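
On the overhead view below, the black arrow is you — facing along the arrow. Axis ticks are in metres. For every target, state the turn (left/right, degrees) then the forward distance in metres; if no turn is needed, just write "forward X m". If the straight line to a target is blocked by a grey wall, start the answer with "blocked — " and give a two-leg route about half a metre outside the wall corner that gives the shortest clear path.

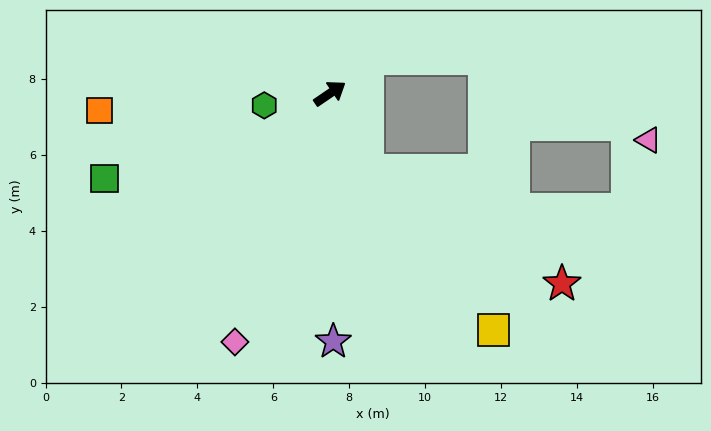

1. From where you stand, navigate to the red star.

blocked — turn right 98°, forward 2.2 m, then turn left 33°, forward 5.9 m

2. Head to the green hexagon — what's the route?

turn left 156°, forward 1.8 m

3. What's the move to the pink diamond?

turn right 145°, forward 7.0 m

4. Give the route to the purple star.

turn right 123°, forward 6.5 m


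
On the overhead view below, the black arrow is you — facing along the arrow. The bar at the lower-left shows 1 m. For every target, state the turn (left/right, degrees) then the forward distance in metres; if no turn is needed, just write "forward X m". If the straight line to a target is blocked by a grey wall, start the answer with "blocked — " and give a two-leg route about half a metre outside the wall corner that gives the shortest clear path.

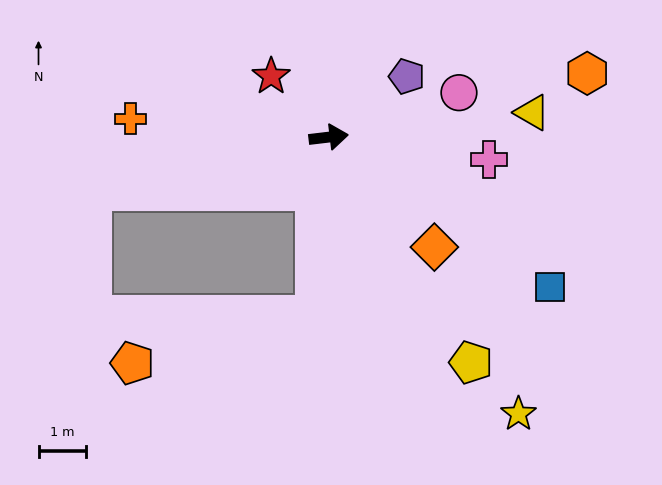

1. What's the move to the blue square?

turn right 41°, forward 5.7 m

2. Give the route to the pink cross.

turn right 15°, forward 3.4 m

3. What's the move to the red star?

turn left 127°, forward 1.8 m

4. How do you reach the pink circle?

turn left 12°, forward 2.9 m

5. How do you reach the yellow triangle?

forward 4.4 m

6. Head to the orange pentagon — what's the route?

blocked — turn right 101°, forward 3.8 m, then turn right 71°, forward 4.0 m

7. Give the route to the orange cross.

turn left 168°, forward 4.2 m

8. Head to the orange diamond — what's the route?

turn right 53°, forward 3.2 m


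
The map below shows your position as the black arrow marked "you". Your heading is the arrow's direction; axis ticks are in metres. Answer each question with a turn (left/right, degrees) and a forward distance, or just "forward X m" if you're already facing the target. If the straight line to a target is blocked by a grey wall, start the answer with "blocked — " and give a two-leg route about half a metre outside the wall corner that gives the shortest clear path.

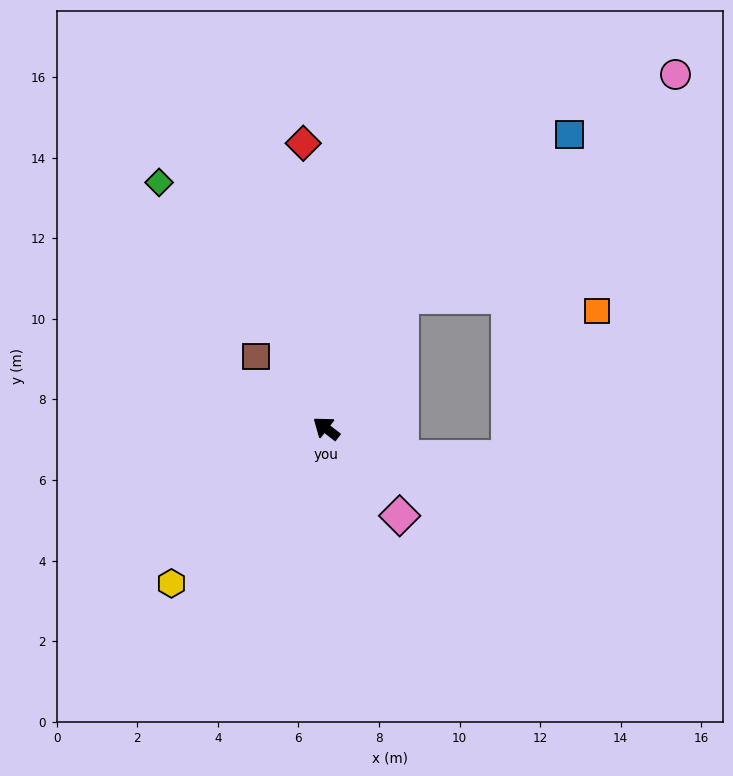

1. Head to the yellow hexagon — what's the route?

turn left 83°, forward 5.4 m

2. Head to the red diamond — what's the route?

turn right 48°, forward 7.1 m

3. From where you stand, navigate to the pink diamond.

turn left 168°, forward 2.8 m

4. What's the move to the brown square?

turn right 8°, forward 2.5 m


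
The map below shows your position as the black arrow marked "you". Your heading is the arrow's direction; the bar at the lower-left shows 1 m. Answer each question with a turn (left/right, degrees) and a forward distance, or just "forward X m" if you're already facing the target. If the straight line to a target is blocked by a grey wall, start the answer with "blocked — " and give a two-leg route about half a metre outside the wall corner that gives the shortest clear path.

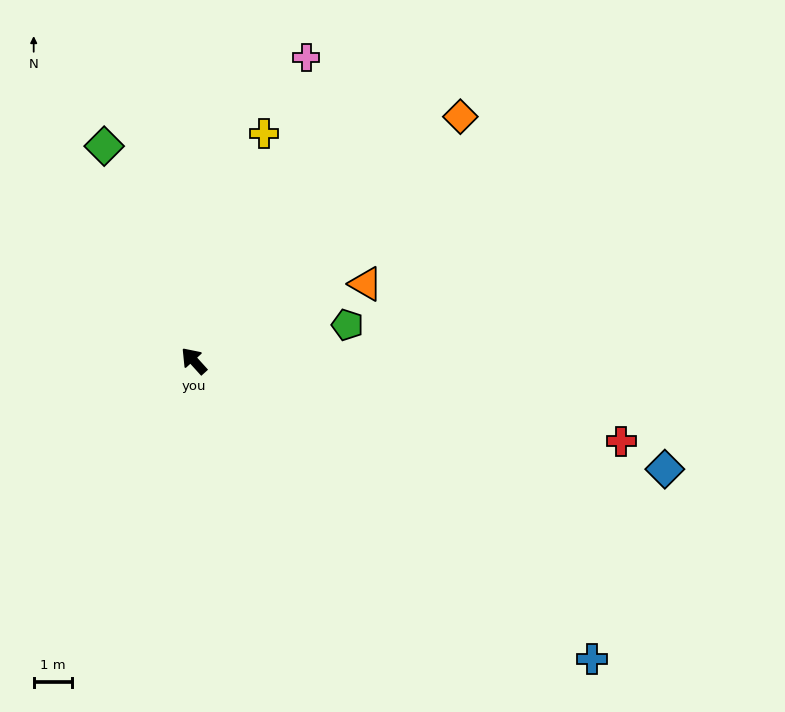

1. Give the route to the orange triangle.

turn right 108°, forward 4.9 m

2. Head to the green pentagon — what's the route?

turn right 119°, forward 4.1 m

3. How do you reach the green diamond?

turn right 19°, forward 6.0 m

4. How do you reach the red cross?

turn right 143°, forward 11.3 m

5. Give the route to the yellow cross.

turn right 59°, forward 6.2 m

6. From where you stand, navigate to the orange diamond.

turn right 90°, forward 9.4 m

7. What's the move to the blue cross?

turn right 169°, forward 12.9 m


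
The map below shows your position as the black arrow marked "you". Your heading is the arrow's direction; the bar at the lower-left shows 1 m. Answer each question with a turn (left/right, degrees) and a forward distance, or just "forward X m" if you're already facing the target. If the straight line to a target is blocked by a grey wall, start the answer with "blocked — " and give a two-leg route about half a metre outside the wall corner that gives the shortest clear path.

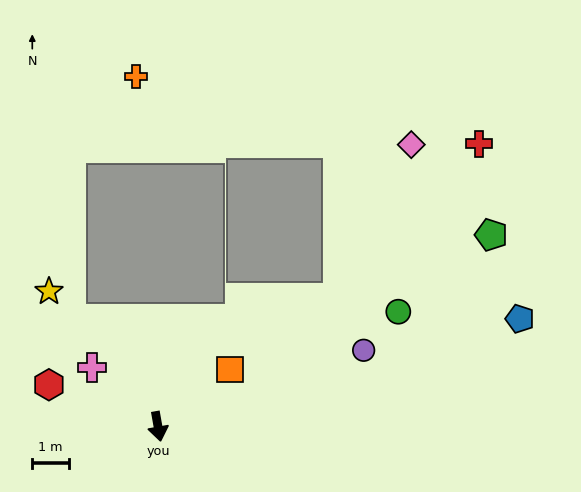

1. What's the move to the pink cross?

turn right 142°, forward 2.4 m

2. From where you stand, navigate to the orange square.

turn left 118°, forward 2.5 m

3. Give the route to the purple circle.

turn left 100°, forward 6.0 m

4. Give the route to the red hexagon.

turn right 121°, forward 3.2 m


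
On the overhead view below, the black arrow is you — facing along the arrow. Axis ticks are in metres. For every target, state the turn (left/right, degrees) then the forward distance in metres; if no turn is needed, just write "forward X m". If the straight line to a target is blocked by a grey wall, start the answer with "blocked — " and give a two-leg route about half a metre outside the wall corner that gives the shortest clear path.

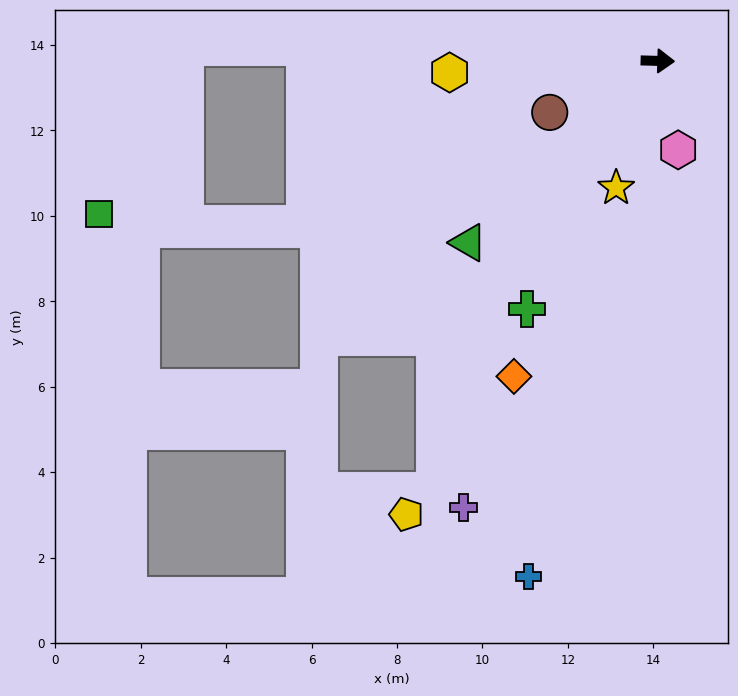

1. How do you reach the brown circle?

turn right 153°, forward 2.8 m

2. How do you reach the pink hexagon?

turn right 75°, forward 2.1 m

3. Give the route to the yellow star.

turn right 107°, forward 3.1 m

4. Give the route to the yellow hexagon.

turn right 175°, forward 4.9 m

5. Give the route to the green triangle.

turn right 135°, forward 6.1 m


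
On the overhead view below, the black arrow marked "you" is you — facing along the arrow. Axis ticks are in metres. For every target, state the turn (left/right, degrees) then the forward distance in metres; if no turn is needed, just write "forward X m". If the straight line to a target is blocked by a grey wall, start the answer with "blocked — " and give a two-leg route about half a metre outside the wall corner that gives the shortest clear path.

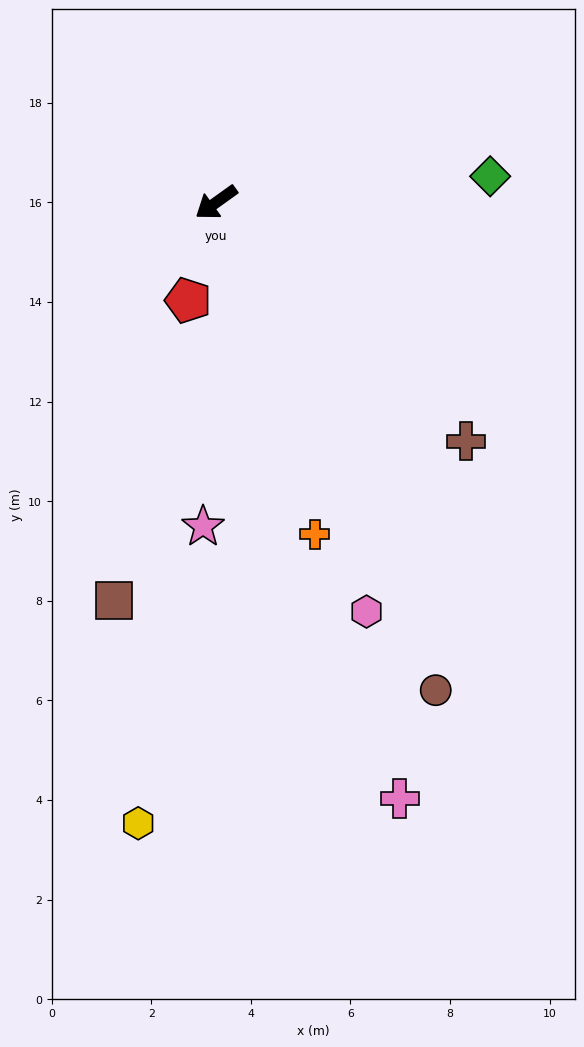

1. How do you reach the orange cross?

turn left 71°, forward 7.0 m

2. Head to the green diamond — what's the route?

turn left 150°, forward 5.5 m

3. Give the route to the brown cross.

turn left 101°, forward 6.9 m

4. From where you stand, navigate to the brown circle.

turn left 79°, forward 10.7 m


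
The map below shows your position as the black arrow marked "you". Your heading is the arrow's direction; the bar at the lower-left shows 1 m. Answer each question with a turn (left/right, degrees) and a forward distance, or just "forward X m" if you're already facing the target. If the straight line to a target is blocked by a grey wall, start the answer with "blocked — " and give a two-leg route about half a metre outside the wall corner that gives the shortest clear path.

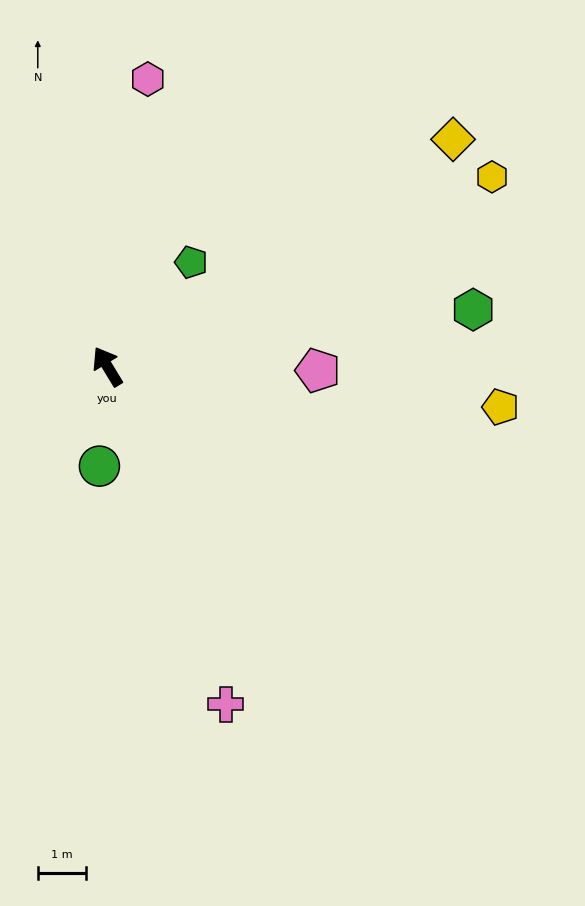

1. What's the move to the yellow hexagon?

turn right 95°, forward 8.9 m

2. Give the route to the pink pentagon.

turn right 122°, forward 4.4 m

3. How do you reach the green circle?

turn left 144°, forward 2.1 m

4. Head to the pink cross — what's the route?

turn left 168°, forward 7.5 m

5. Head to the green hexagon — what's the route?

turn right 112°, forward 7.7 m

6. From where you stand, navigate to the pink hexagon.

turn right 39°, forward 6.1 m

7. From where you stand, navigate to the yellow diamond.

turn right 88°, forward 8.6 m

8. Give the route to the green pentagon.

turn right 70°, forward 2.8 m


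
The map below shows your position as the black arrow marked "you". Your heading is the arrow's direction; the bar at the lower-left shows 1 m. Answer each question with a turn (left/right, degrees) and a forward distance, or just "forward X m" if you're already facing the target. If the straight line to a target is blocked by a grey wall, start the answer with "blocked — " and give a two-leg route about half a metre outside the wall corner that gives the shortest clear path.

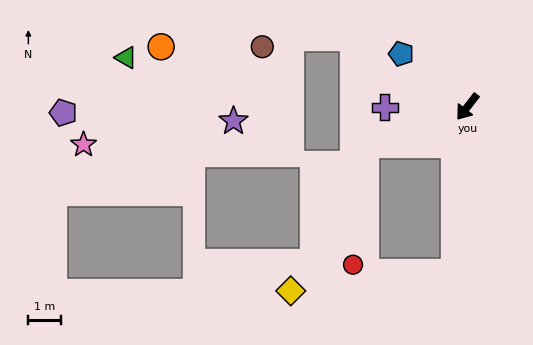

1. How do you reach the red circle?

blocked — turn right 32°, forward 3.3 m, then turn left 64°, forward 3.7 m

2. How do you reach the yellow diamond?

blocked — turn left 33°, forward 5.1 m, then turn right 79°, forward 5.1 m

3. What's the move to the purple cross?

turn right 52°, forward 2.5 m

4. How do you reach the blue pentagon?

turn right 91°, forward 2.6 m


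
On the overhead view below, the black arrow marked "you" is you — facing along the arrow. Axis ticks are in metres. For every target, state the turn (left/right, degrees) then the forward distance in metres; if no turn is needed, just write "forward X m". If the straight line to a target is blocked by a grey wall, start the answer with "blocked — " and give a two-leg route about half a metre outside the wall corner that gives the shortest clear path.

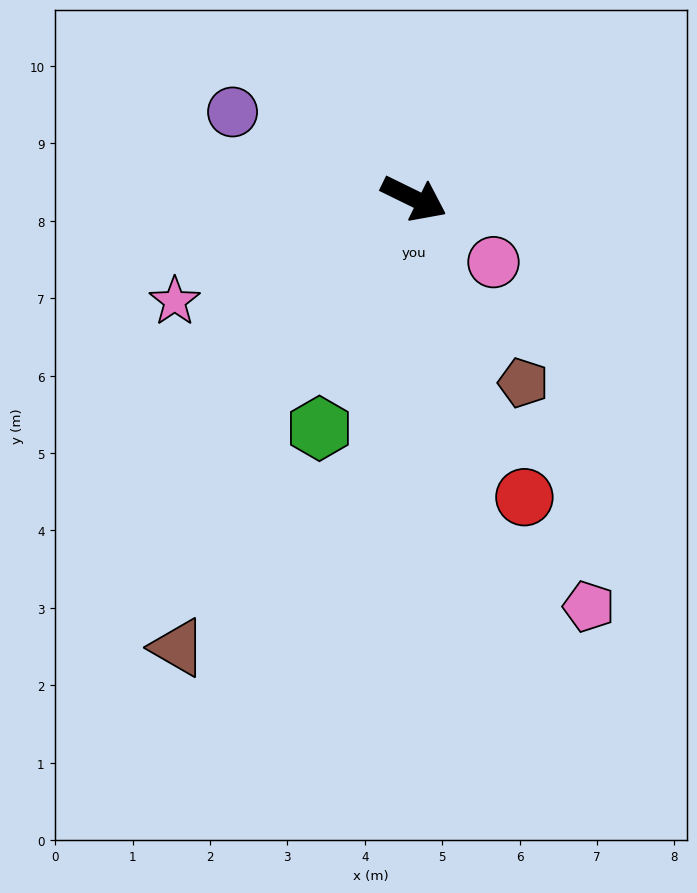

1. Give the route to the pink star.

turn right 131°, forward 3.4 m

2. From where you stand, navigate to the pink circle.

turn right 13°, forward 1.3 m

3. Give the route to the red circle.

turn right 44°, forward 4.1 m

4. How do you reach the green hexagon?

turn right 86°, forward 3.2 m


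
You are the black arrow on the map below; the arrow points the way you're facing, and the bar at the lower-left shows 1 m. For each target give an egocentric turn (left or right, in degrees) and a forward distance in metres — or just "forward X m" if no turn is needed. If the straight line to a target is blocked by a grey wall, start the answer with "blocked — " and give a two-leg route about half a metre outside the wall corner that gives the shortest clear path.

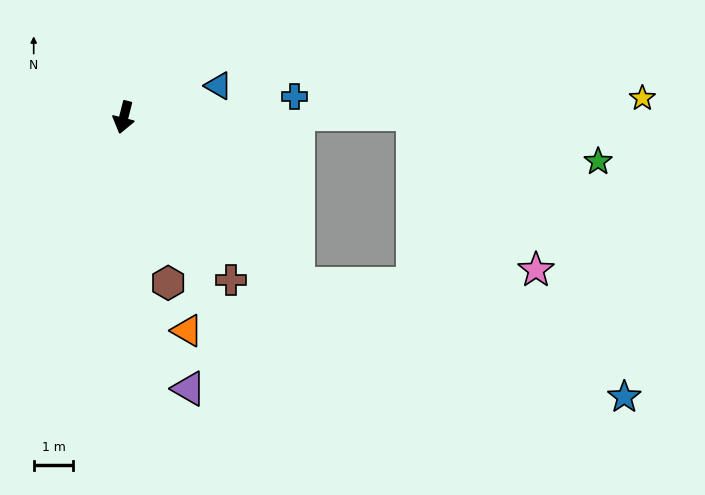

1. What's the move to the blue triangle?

turn left 123°, forward 2.5 m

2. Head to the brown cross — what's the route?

turn left 48°, forward 4.9 m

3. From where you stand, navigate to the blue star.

blocked — turn left 61°, forward 6.1 m, then turn left 24°, forward 8.7 m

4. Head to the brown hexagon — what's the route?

turn left 29°, forward 4.3 m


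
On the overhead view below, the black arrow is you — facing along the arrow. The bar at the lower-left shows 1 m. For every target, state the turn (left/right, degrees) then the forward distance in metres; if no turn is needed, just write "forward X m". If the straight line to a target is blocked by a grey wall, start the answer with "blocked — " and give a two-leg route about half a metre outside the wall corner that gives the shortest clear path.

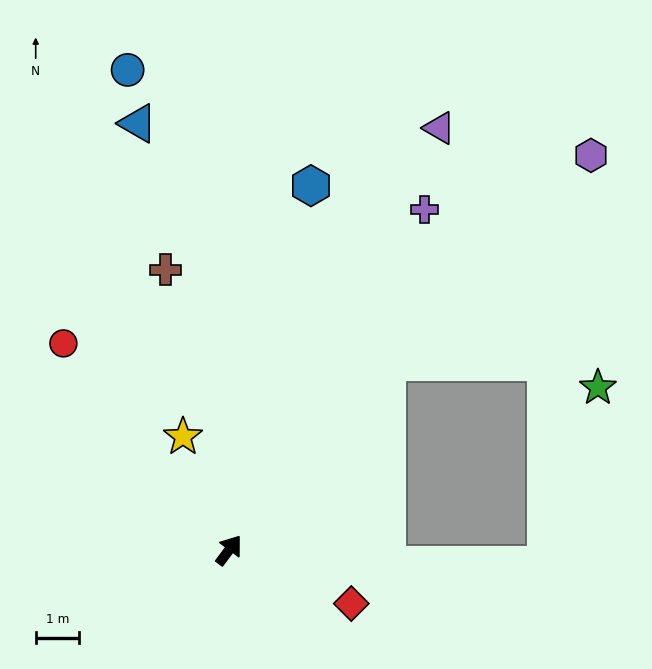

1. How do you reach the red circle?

turn left 75°, forward 6.1 m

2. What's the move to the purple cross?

turn left 7°, forward 9.1 m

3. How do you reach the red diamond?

turn right 77°, forward 3.1 m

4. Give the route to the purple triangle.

turn left 10°, forward 10.9 m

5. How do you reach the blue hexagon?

turn left 24°, forward 8.6 m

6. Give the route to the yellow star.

turn left 59°, forward 2.8 m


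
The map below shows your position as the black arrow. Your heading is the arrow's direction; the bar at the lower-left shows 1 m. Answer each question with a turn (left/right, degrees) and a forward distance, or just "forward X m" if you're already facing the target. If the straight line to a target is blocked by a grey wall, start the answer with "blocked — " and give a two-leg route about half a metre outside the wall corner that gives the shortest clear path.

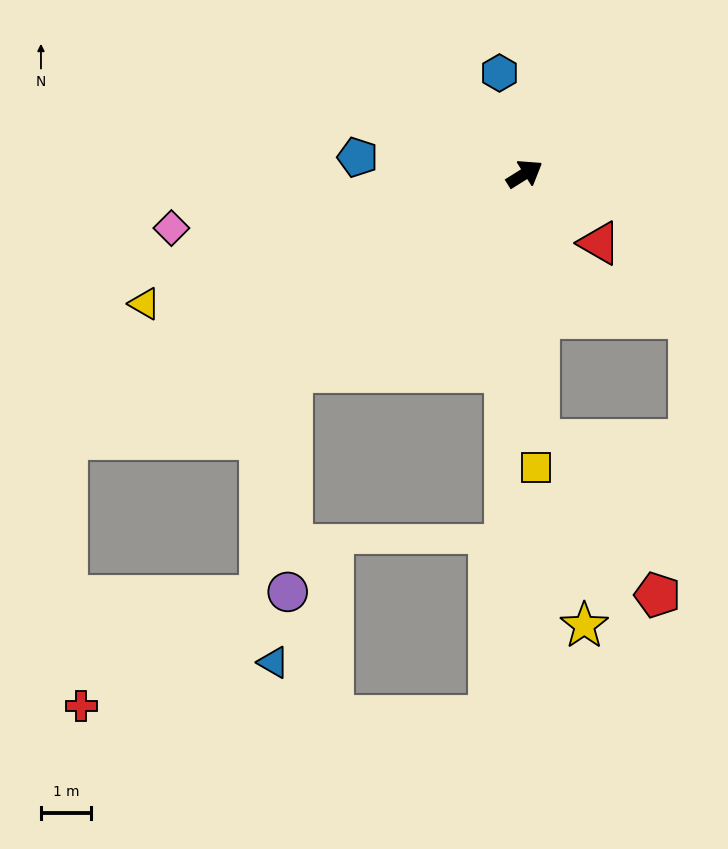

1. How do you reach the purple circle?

blocked — turn right 172°, forward 6.1 m, then turn left 49°, forward 4.4 m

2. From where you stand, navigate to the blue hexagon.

turn left 72°, forward 2.1 m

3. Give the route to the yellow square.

turn right 120°, forward 5.9 m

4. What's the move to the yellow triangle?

turn left 167°, forward 8.0 m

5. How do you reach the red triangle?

turn right 75°, forward 2.0 m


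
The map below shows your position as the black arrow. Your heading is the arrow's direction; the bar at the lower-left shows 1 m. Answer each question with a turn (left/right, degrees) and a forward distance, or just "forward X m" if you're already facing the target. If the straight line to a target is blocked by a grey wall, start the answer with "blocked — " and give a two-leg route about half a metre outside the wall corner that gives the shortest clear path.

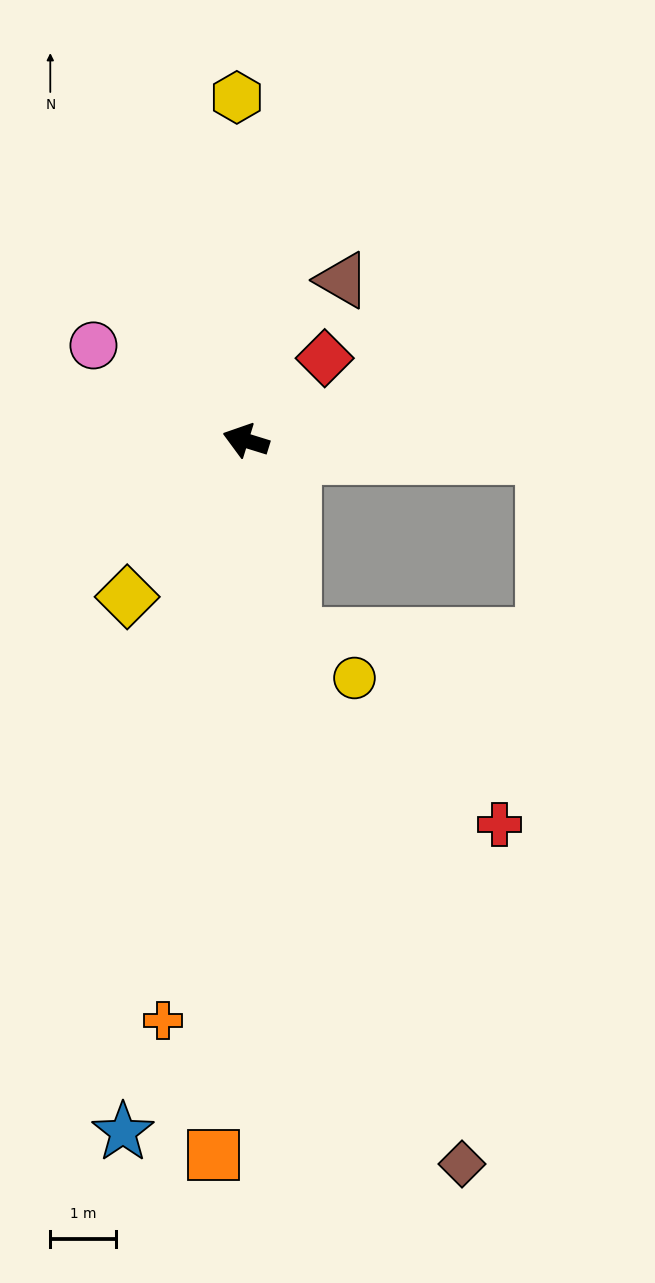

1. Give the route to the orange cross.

turn left 99°, forward 8.9 m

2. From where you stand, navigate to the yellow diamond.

turn left 70°, forward 3.0 m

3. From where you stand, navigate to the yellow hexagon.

turn right 71°, forward 5.2 m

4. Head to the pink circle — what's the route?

turn right 15°, forward 2.7 m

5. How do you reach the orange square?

turn left 105°, forward 10.9 m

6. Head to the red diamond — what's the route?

turn right 117°, forward 1.7 m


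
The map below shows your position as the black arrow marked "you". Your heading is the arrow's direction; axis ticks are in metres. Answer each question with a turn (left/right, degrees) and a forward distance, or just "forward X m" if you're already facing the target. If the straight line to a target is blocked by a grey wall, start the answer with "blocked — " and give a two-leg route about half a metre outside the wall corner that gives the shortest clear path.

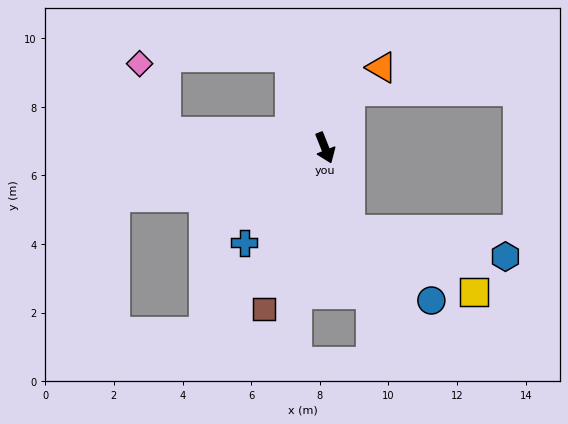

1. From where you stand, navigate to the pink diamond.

blocked — turn right 118°, forward 4.6 m, then turn right 62°, forward 2.1 m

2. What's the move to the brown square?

turn right 42°, forward 5.0 m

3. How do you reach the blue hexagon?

blocked — turn right 4°, forward 2.5 m, then turn left 62°, forward 4.6 m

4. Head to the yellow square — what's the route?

blocked — turn right 4°, forward 2.5 m, then turn left 45°, forward 4.0 m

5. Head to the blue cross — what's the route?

turn right 62°, forward 3.6 m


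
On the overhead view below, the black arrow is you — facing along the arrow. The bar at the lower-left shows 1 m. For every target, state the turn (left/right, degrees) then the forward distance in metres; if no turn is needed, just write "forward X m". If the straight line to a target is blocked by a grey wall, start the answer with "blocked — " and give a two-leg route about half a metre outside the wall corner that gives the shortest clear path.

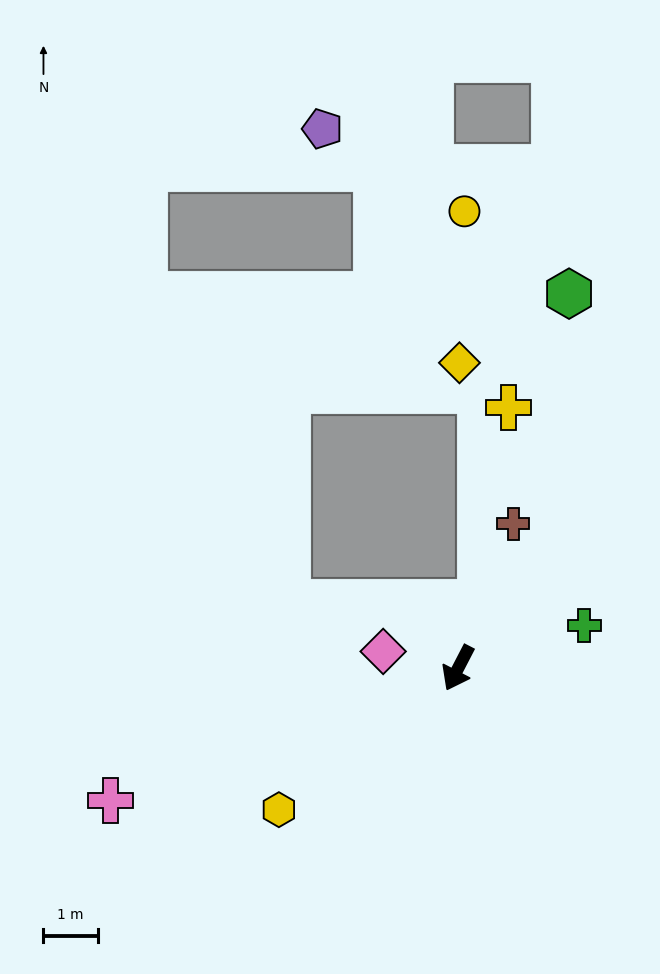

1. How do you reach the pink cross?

turn right 42°, forward 6.9 m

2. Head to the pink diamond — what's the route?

turn right 75°, forward 1.4 m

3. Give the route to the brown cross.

turn right 174°, forward 2.9 m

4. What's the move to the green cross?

turn left 136°, forward 2.5 m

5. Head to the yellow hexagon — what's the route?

turn right 24°, forward 4.2 m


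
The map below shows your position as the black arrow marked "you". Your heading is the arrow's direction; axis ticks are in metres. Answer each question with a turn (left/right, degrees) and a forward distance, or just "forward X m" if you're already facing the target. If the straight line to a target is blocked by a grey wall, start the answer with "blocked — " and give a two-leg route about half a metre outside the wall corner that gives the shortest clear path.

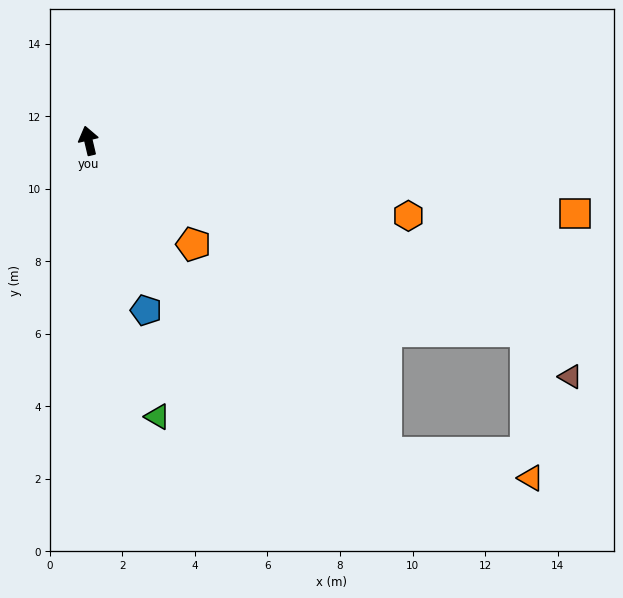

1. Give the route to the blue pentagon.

turn right 174°, forward 4.9 m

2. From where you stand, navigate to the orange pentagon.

turn right 148°, forward 4.1 m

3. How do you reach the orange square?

turn right 112°, forward 13.6 m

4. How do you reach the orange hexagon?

turn right 116°, forward 9.1 m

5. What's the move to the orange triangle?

blocked — turn right 127°, forward 13.2 m, then turn right 64°, forward 4.0 m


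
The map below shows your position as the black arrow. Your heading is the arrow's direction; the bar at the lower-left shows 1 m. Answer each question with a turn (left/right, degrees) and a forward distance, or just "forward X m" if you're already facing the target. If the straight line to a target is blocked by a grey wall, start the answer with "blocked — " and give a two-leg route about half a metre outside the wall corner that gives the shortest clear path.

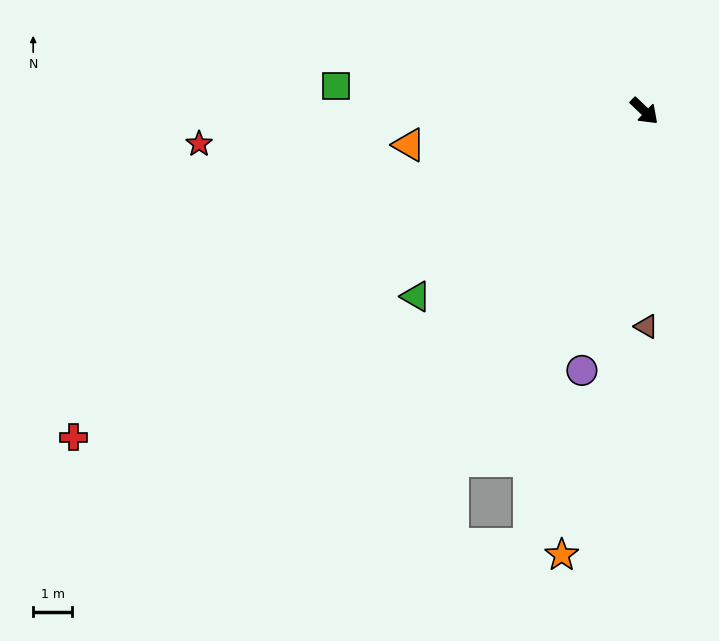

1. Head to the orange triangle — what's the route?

turn right 128°, forward 6.1 m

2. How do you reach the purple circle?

turn right 60°, forward 6.9 m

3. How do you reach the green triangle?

turn right 97°, forward 7.6 m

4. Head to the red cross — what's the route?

turn right 107°, forward 17.0 m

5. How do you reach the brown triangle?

turn right 46°, forward 5.6 m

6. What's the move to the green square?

turn right 141°, forward 8.0 m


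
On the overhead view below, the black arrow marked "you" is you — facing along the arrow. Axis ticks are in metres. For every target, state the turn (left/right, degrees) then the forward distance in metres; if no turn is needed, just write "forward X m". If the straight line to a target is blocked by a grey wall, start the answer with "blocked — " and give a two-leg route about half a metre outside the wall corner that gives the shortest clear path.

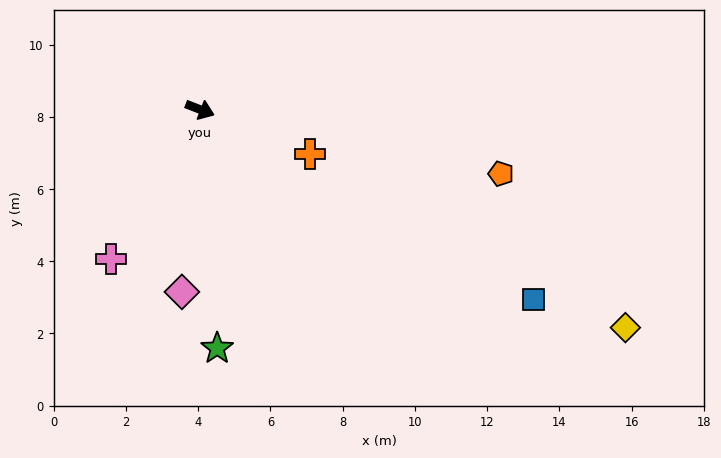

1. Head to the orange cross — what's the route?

forward 3.3 m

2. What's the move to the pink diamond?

turn right 74°, forward 5.1 m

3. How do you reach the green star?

turn right 65°, forward 6.6 m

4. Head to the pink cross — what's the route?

turn right 100°, forward 4.8 m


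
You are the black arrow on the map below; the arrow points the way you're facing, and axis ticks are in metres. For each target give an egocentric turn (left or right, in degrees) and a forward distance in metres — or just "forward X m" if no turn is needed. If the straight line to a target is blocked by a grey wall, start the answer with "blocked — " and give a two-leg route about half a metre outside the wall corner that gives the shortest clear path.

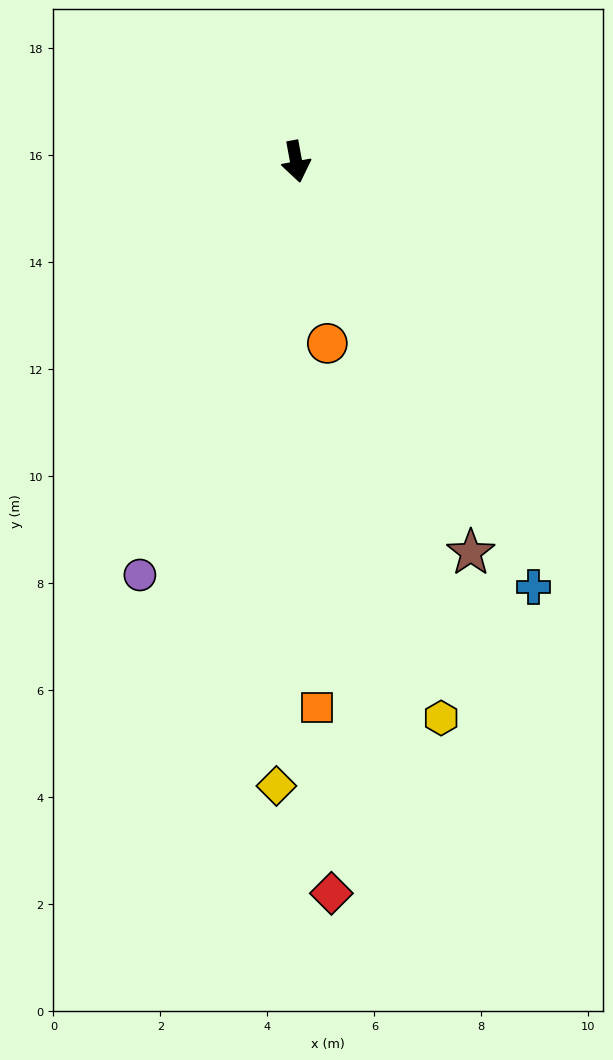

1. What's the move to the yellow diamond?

turn right 12°, forward 11.7 m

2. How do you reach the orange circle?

forward 3.5 m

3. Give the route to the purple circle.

turn right 31°, forward 8.3 m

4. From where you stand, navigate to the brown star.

turn left 14°, forward 8.0 m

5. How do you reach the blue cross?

turn left 19°, forward 9.1 m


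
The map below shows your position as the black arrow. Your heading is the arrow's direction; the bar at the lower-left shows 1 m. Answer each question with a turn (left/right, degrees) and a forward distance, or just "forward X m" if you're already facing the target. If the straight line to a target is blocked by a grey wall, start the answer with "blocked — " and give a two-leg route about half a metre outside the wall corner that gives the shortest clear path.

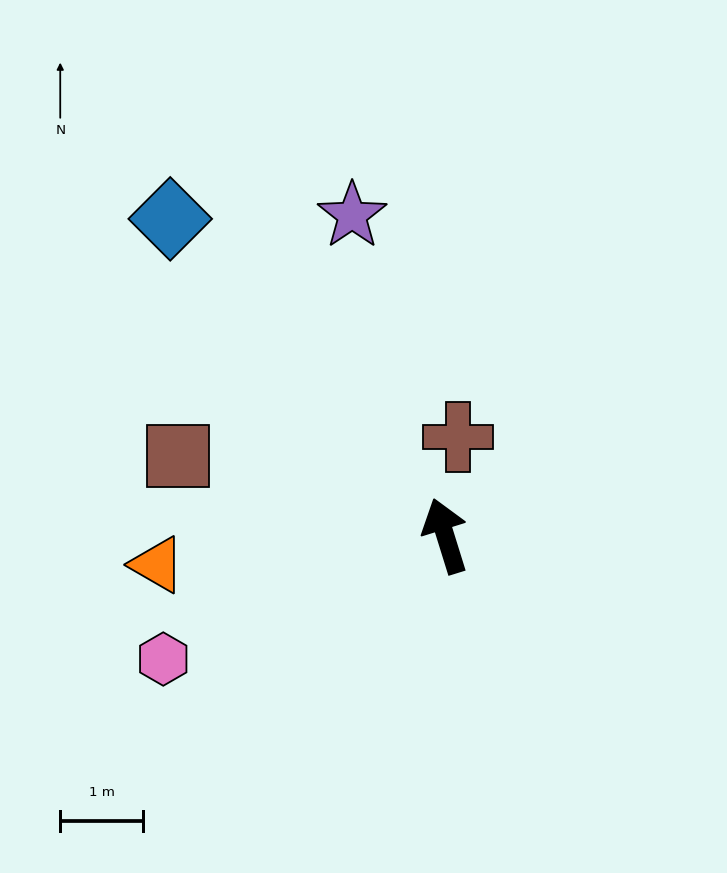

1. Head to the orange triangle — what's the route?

turn left 78°, forward 3.5 m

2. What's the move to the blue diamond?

turn left 24°, forward 5.1 m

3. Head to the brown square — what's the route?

turn left 56°, forward 3.4 m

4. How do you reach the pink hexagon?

turn left 96°, forward 3.7 m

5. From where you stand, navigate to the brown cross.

turn right 25°, forward 1.2 m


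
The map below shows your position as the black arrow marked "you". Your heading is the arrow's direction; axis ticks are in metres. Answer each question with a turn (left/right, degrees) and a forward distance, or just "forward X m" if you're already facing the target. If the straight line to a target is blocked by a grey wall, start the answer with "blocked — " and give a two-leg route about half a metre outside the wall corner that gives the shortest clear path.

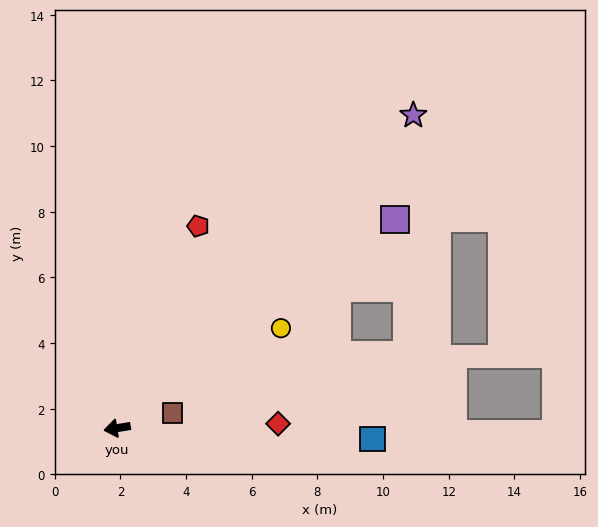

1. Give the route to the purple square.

turn right 152°, forward 10.6 m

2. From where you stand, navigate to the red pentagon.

turn right 121°, forward 6.6 m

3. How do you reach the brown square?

turn right 174°, forward 1.7 m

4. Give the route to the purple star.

turn right 143°, forward 13.1 m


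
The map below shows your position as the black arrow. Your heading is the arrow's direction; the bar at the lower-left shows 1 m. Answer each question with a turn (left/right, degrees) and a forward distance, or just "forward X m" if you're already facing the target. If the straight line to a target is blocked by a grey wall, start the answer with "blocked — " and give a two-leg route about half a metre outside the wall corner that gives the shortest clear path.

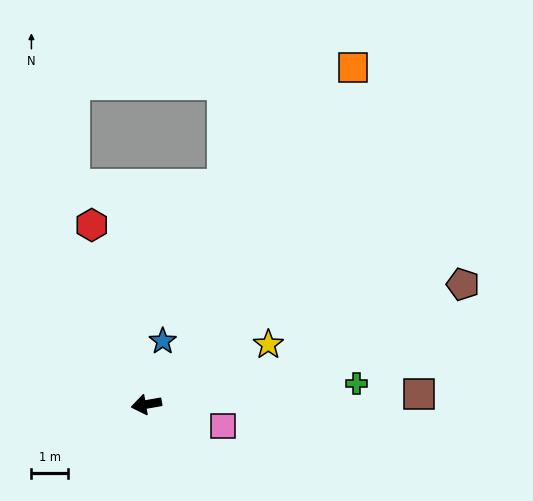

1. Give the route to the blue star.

turn right 114°, forward 1.8 m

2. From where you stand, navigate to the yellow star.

turn right 164°, forward 3.7 m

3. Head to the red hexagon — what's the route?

turn right 83°, forward 5.1 m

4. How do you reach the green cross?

turn left 176°, forward 5.7 m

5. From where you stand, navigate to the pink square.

turn left 154°, forward 2.2 m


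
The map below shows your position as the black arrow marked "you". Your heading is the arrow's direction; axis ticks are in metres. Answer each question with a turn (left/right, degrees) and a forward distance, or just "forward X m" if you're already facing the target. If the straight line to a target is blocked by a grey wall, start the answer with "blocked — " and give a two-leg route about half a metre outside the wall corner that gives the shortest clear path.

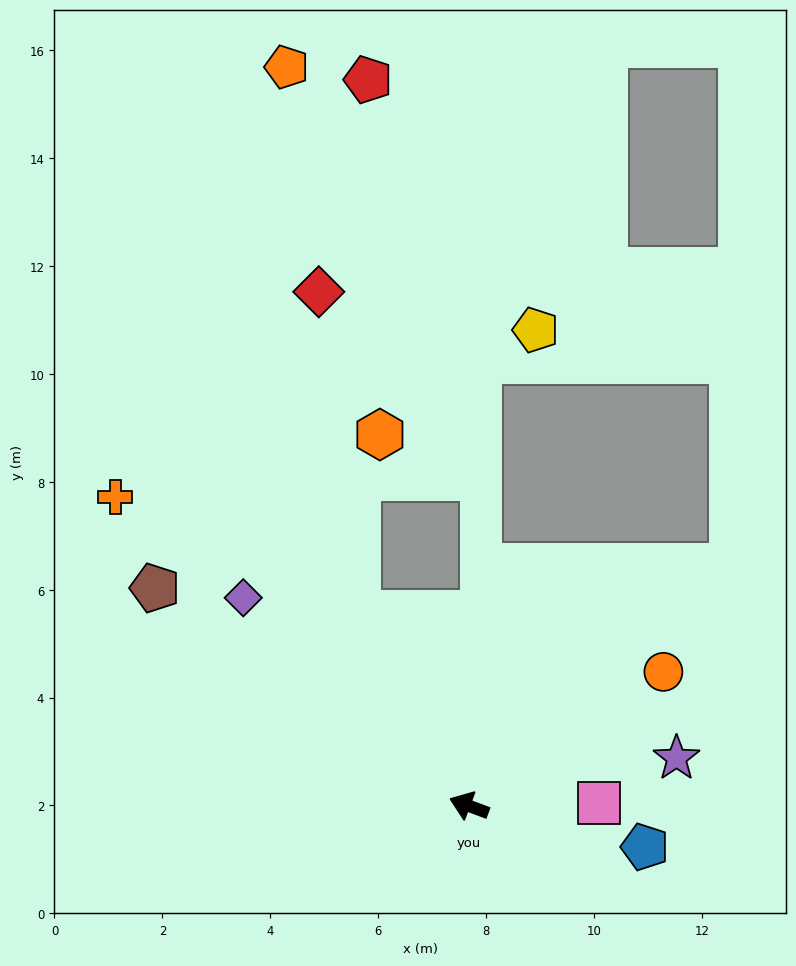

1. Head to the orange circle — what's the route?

turn right 125°, forward 4.4 m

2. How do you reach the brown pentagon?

turn right 14°, forward 7.1 m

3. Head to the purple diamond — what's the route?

turn right 22°, forward 5.7 m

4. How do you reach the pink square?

turn right 158°, forward 2.4 m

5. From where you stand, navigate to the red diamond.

blocked — turn right 39°, forward 4.1 m, then turn right 24°, forward 6.0 m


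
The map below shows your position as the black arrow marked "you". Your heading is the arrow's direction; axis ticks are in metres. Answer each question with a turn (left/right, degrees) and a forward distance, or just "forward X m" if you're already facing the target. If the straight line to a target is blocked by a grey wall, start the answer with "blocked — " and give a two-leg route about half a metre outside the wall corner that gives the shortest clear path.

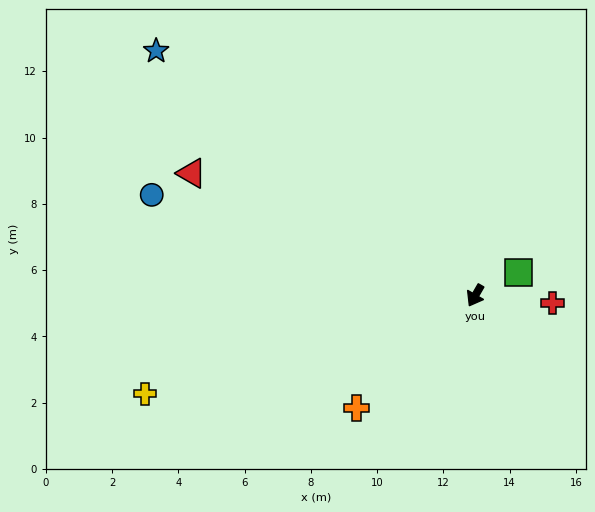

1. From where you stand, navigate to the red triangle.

turn right 83°, forward 9.3 m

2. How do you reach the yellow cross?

turn right 44°, forward 10.4 m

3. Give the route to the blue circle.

turn right 77°, forward 10.2 m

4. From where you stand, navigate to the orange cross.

turn right 17°, forward 4.9 m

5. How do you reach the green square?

turn left 148°, forward 1.5 m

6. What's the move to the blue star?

turn right 98°, forward 12.1 m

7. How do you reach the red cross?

turn left 115°, forward 2.3 m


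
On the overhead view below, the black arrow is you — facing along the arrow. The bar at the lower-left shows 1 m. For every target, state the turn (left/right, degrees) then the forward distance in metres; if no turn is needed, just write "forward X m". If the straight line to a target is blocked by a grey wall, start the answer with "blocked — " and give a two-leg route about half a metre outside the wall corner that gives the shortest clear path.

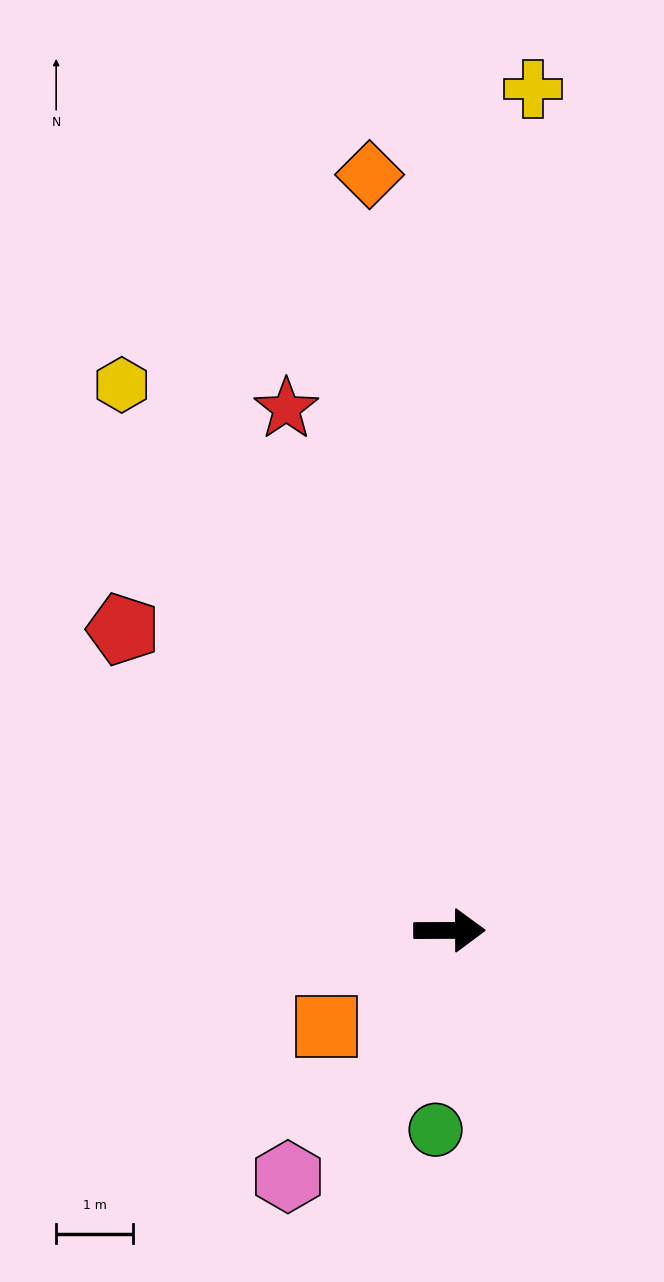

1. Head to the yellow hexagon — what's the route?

turn left 121°, forward 8.3 m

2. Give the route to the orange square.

turn right 142°, forward 2.0 m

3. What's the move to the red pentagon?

turn left 137°, forward 5.8 m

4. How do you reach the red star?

turn left 107°, forward 7.1 m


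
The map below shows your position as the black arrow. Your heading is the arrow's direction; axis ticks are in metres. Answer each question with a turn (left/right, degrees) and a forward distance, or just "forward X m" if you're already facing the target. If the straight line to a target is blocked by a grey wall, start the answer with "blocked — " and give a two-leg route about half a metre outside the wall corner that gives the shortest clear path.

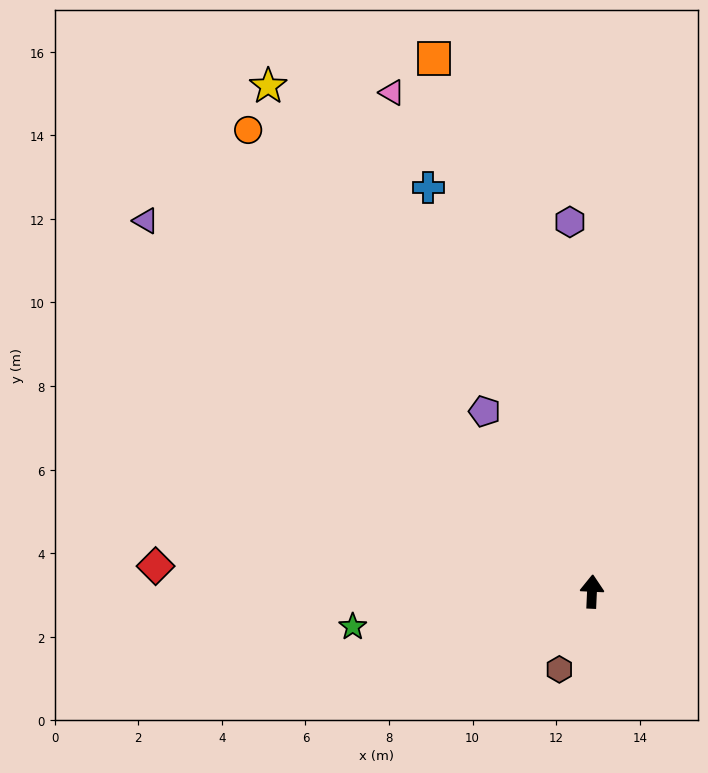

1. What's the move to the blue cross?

turn left 25°, forward 10.4 m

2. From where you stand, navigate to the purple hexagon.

turn left 6°, forward 8.9 m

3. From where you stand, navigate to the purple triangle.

turn left 53°, forward 13.9 m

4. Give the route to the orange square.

turn left 19°, forward 13.3 m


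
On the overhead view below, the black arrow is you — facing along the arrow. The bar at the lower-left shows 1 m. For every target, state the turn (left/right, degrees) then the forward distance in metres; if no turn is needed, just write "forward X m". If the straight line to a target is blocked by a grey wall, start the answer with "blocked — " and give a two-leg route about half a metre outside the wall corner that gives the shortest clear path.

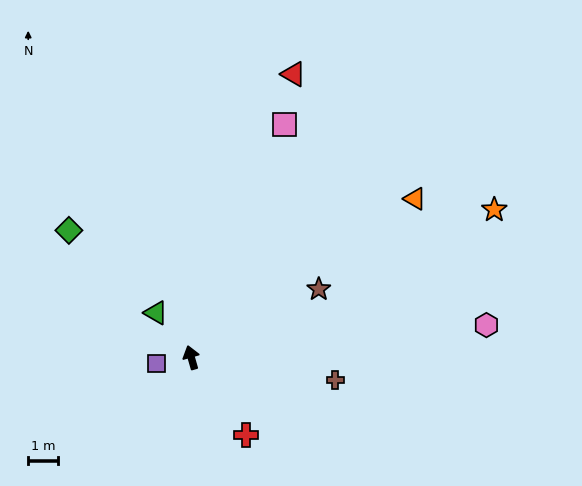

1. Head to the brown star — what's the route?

turn right 78°, forward 4.8 m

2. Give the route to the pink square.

turn right 38°, forward 8.3 m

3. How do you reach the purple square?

turn left 84°, forward 1.2 m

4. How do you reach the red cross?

turn right 161°, forward 3.2 m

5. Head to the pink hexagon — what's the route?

turn right 100°, forward 9.9 m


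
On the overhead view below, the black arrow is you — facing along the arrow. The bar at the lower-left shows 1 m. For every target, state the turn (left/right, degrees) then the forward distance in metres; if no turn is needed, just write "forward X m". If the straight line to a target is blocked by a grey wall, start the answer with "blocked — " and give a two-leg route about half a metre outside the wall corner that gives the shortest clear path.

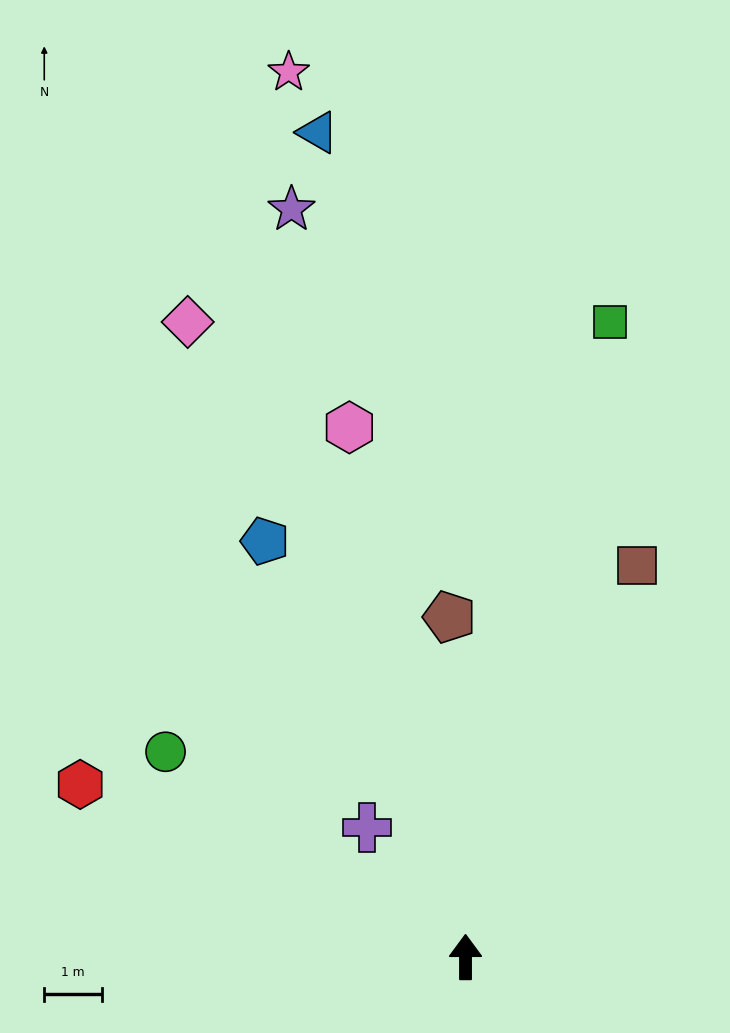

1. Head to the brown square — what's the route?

turn right 24°, forward 7.4 m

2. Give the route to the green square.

turn right 13°, forward 11.3 m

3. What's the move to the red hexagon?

turn left 66°, forward 7.4 m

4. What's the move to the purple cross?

turn left 37°, forward 2.8 m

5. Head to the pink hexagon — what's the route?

turn left 12°, forward 9.4 m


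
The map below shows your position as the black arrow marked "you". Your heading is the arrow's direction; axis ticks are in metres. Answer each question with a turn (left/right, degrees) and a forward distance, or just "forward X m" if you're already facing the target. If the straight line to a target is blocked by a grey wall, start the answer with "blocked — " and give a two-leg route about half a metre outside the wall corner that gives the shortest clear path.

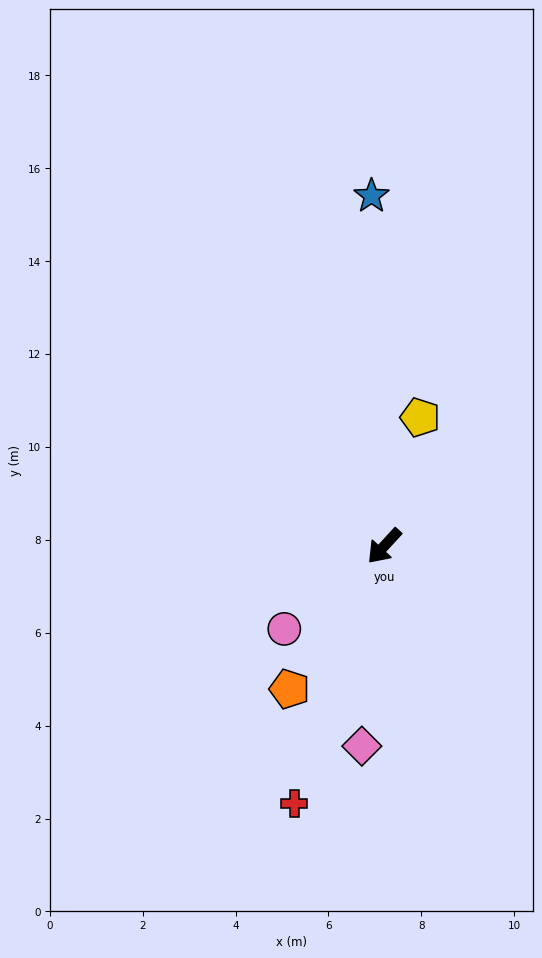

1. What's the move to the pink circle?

turn right 8°, forward 2.8 m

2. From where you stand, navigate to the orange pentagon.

turn left 9°, forward 3.7 m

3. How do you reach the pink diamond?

turn left 36°, forward 4.3 m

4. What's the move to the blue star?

turn right 135°, forward 7.5 m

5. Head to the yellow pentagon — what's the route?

turn right 153°, forward 2.9 m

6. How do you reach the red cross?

turn left 23°, forward 5.9 m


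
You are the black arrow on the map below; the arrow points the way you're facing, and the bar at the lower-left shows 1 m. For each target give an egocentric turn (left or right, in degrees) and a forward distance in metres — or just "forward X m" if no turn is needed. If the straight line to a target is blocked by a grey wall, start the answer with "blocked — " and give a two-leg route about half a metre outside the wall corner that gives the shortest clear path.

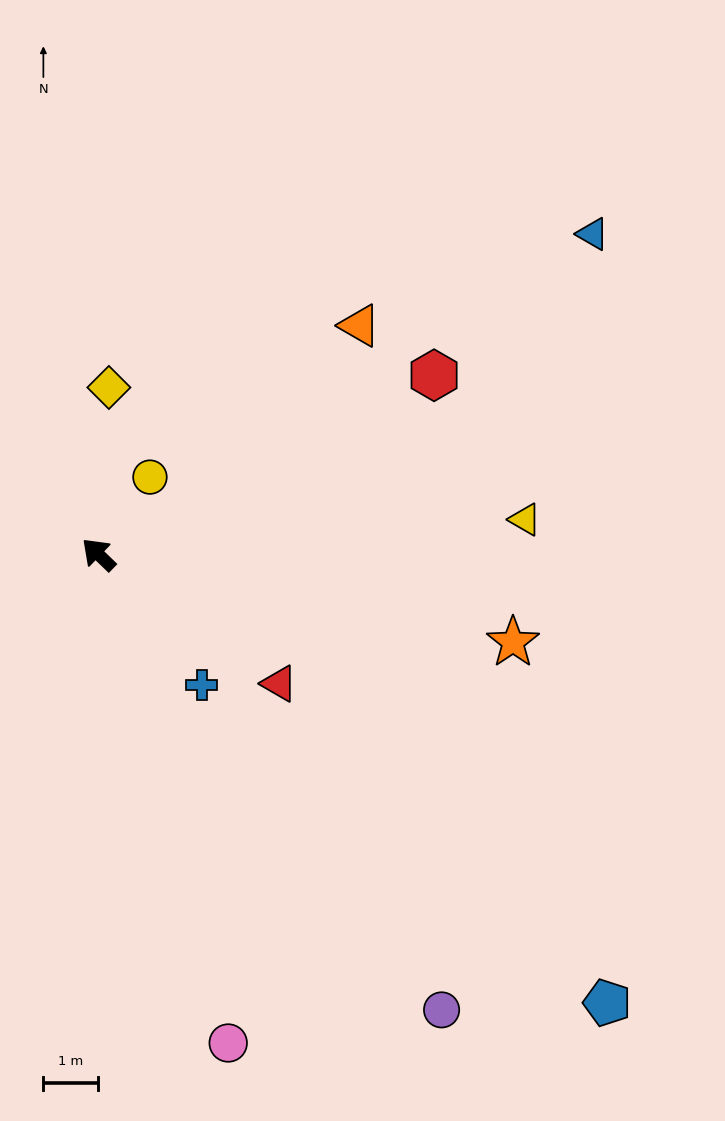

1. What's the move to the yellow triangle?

turn right 131°, forward 7.8 m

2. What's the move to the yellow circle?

turn right 80°, forward 1.7 m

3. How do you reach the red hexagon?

turn right 108°, forward 6.9 m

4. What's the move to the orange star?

turn right 148°, forward 7.7 m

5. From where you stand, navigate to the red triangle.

turn right 172°, forward 4.0 m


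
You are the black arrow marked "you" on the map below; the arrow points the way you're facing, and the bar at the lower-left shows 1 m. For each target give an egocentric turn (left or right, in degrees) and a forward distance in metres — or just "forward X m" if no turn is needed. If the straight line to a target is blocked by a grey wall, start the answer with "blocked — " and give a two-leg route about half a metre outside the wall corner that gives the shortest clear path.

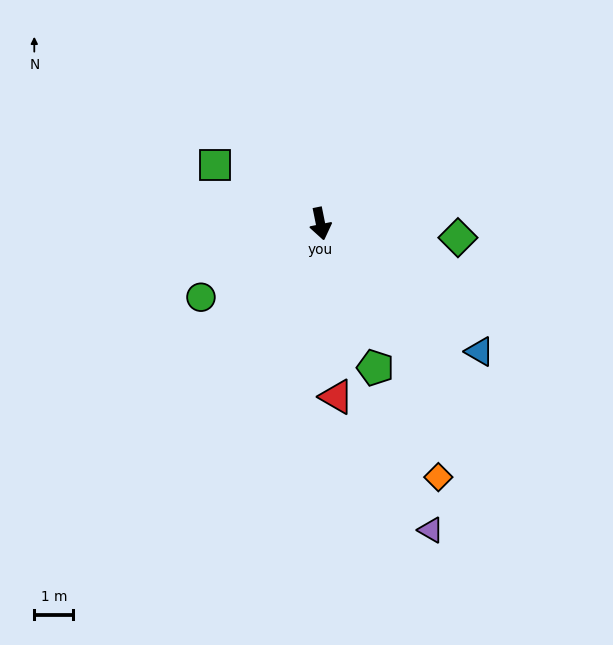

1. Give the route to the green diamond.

turn left 73°, forward 3.5 m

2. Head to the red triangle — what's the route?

turn right 6°, forward 4.5 m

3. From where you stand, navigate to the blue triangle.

turn left 40°, forward 5.2 m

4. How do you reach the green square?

turn right 131°, forward 3.1 m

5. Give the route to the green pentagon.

turn left 9°, forward 4.0 m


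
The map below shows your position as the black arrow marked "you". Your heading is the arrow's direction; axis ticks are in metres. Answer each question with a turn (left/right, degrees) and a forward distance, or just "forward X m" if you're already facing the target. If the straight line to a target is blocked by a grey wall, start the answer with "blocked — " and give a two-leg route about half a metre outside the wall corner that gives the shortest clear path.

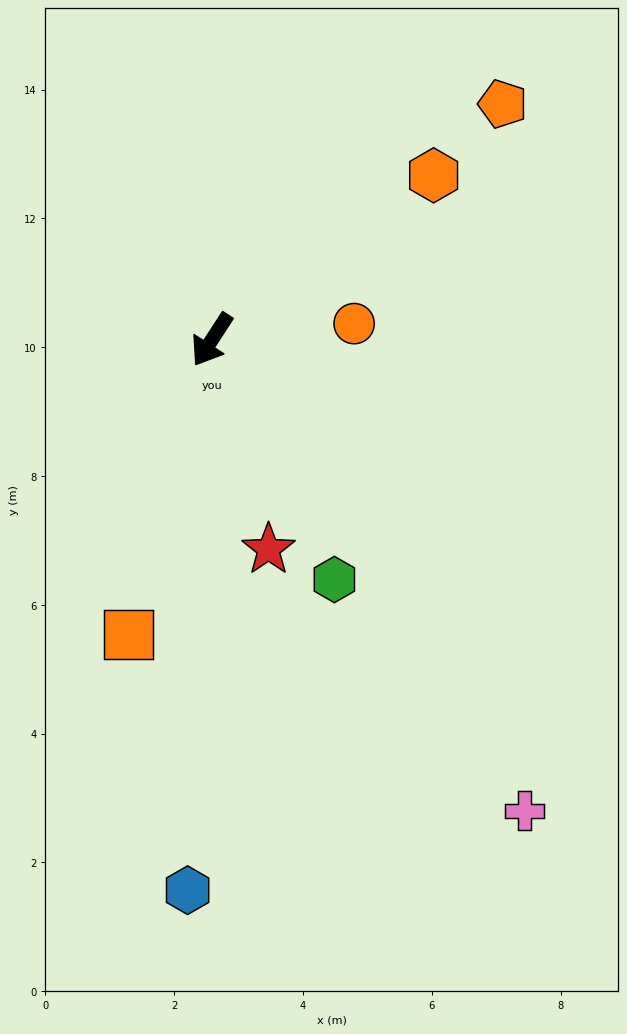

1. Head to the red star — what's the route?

turn left 48°, forward 3.4 m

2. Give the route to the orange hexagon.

turn left 159°, forward 4.3 m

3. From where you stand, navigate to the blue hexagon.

turn left 30°, forward 8.6 m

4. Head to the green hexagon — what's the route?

turn left 60°, forward 4.2 m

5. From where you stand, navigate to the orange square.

turn left 17°, forward 4.8 m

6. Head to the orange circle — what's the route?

turn left 129°, forward 2.2 m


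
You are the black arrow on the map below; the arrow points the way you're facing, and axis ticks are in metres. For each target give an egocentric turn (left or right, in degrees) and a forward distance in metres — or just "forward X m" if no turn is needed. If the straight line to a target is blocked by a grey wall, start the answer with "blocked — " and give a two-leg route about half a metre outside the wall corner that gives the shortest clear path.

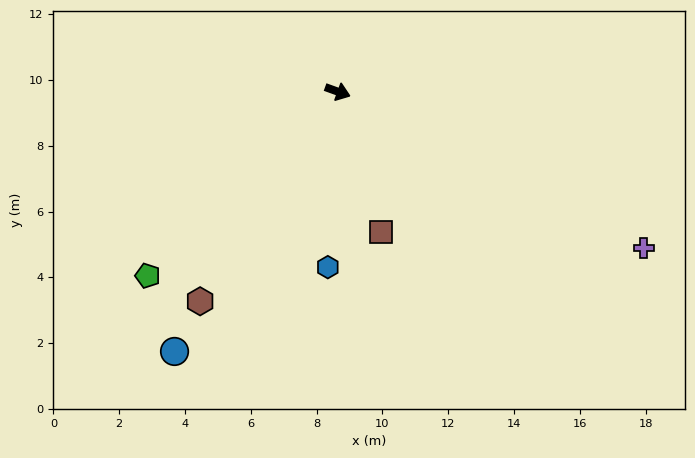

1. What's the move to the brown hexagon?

turn right 103°, forward 7.6 m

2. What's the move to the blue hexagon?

turn right 73°, forward 5.3 m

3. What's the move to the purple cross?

turn right 7°, forward 10.4 m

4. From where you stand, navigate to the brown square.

turn right 53°, forward 4.5 m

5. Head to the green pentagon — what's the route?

turn right 116°, forward 8.0 m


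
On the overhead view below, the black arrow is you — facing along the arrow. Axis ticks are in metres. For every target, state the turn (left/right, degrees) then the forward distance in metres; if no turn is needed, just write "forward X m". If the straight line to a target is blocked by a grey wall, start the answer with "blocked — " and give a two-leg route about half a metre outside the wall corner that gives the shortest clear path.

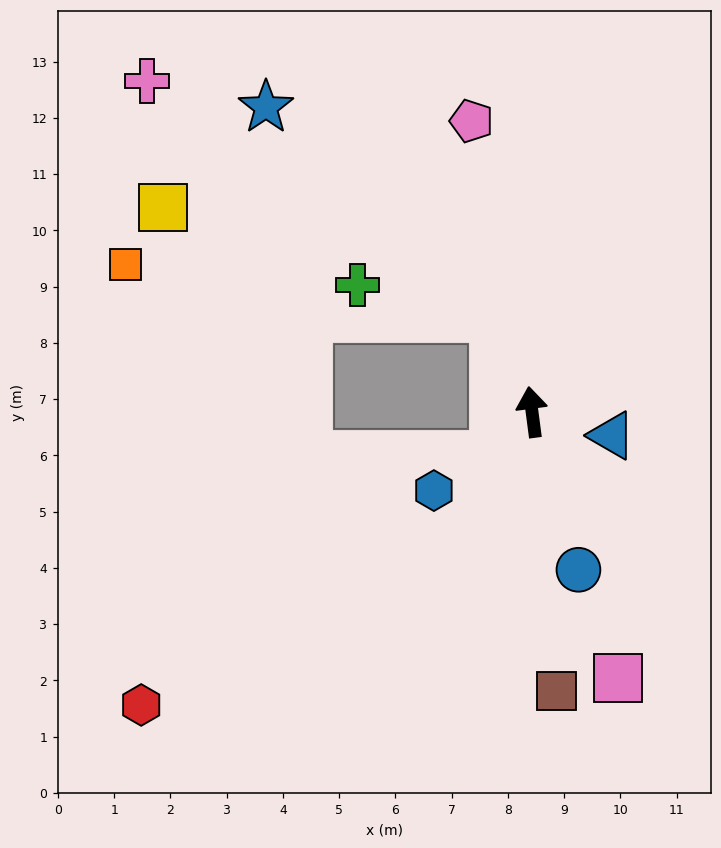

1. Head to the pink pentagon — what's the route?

turn left 4°, forward 5.3 m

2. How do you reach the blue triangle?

turn right 114°, forward 1.5 m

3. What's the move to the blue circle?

turn right 171°, forward 2.9 m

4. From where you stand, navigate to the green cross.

blocked — turn left 15°, forward 1.8 m, then turn left 53°, forward 2.5 m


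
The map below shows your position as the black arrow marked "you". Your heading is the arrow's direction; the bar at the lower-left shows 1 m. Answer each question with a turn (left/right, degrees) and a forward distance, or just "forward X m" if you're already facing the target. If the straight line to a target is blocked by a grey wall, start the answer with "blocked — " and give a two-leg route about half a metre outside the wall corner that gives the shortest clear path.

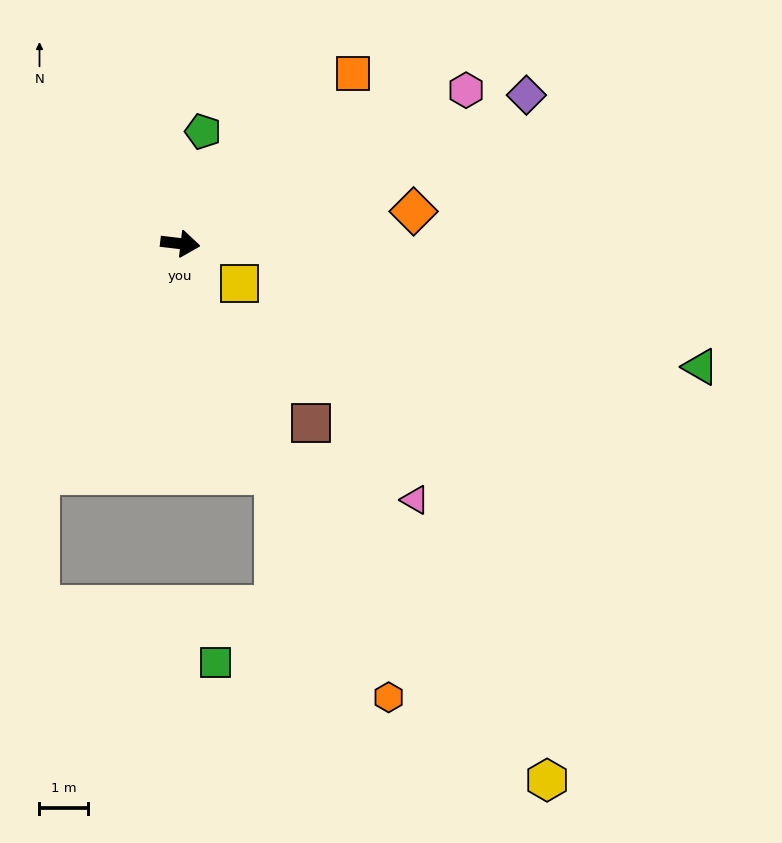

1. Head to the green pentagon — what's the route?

turn left 85°, forward 2.4 m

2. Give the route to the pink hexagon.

turn left 35°, forward 6.7 m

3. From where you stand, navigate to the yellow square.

turn right 27°, forward 1.5 m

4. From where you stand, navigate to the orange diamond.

turn left 15°, forward 4.9 m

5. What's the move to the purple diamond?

turn left 30°, forward 7.8 m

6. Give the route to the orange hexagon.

turn right 59°, forward 10.4 m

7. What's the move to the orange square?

turn left 51°, forward 5.0 m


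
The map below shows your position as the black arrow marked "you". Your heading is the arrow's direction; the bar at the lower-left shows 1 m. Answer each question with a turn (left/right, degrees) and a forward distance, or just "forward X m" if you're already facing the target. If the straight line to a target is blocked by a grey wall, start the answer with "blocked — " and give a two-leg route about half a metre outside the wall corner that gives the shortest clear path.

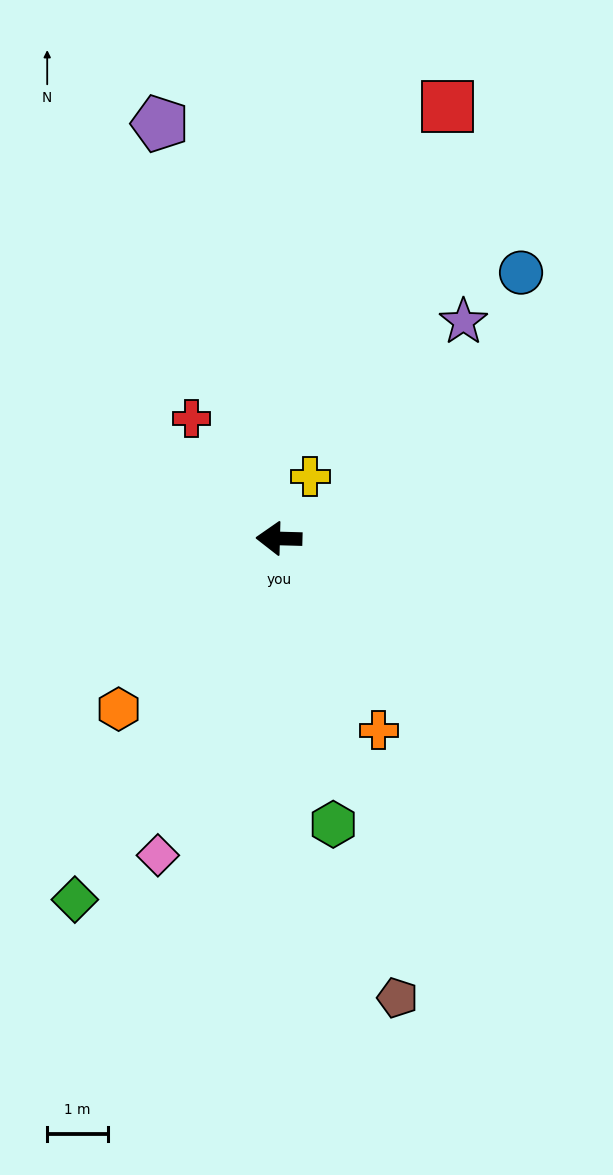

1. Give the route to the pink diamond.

turn left 71°, forward 5.6 m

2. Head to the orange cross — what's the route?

turn left 119°, forward 3.6 m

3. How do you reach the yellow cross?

turn right 115°, forward 1.2 m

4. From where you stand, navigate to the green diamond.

turn left 62°, forward 6.9 m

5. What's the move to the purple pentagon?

turn right 72°, forward 7.1 m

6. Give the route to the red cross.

turn right 52°, forward 2.5 m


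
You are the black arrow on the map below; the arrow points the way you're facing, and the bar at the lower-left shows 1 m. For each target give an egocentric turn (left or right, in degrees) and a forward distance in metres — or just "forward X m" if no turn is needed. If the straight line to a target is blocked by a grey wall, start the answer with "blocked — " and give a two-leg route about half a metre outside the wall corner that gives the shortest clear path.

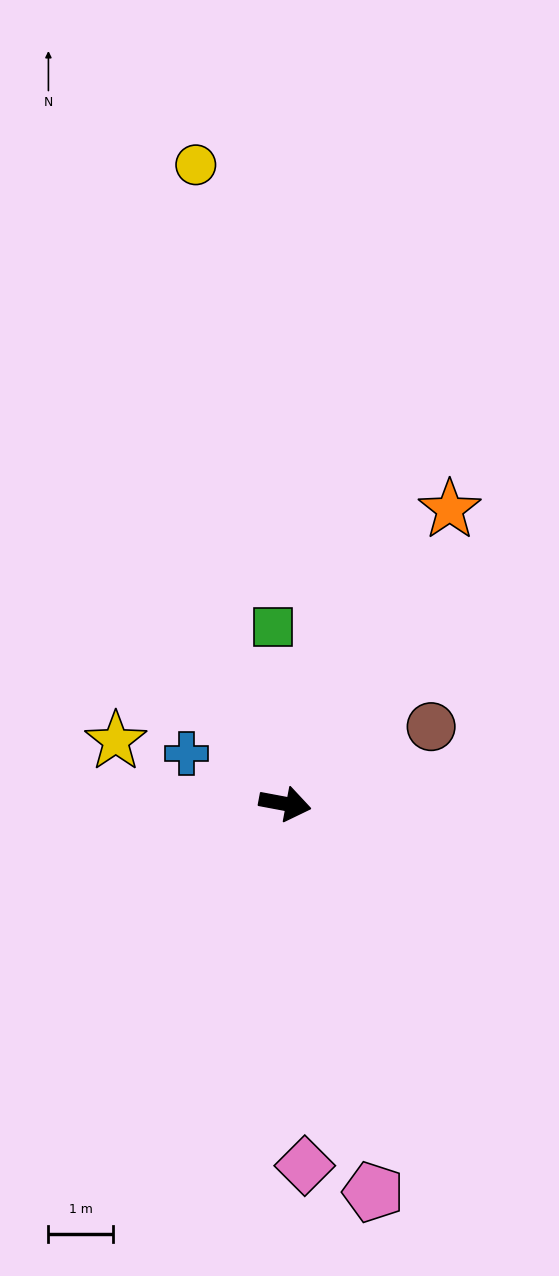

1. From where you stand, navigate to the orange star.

turn left 71°, forward 5.2 m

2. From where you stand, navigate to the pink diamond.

turn right 76°, forward 5.6 m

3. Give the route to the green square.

turn left 105°, forward 2.8 m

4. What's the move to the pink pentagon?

turn right 67°, forward 6.2 m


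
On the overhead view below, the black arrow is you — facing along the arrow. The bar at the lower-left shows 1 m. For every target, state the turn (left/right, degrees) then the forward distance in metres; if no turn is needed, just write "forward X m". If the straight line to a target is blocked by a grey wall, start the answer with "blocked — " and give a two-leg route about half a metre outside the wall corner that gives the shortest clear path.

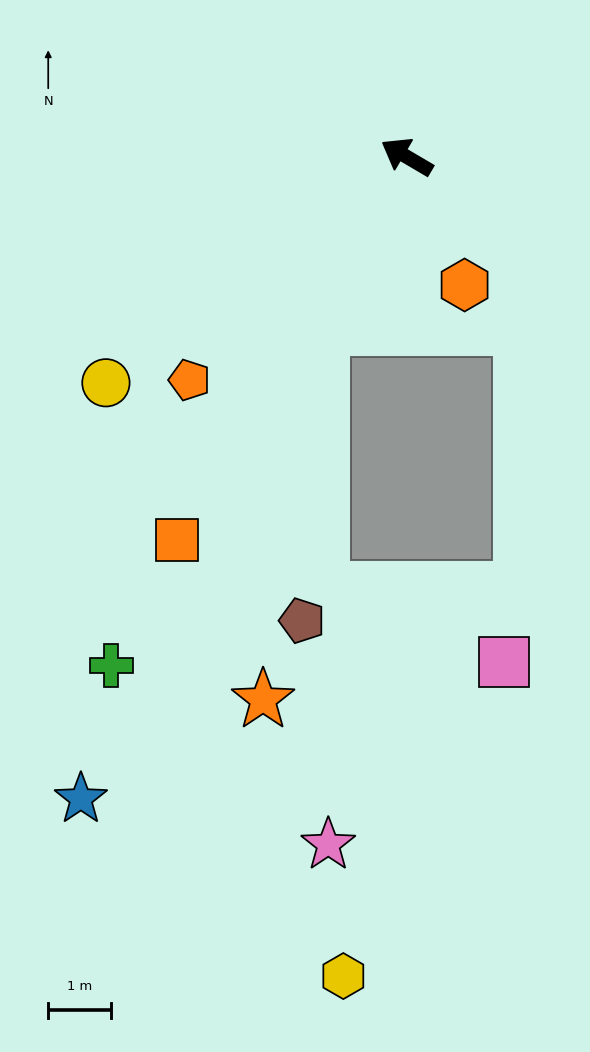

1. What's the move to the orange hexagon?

turn left 145°, forward 2.2 m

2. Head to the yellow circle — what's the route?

turn left 67°, forward 6.0 m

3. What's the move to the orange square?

turn left 90°, forward 7.1 m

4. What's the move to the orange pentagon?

turn left 76°, forward 4.9 m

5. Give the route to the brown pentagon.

blocked — turn left 94°, forward 3.0 m, then turn left 22°, forward 4.6 m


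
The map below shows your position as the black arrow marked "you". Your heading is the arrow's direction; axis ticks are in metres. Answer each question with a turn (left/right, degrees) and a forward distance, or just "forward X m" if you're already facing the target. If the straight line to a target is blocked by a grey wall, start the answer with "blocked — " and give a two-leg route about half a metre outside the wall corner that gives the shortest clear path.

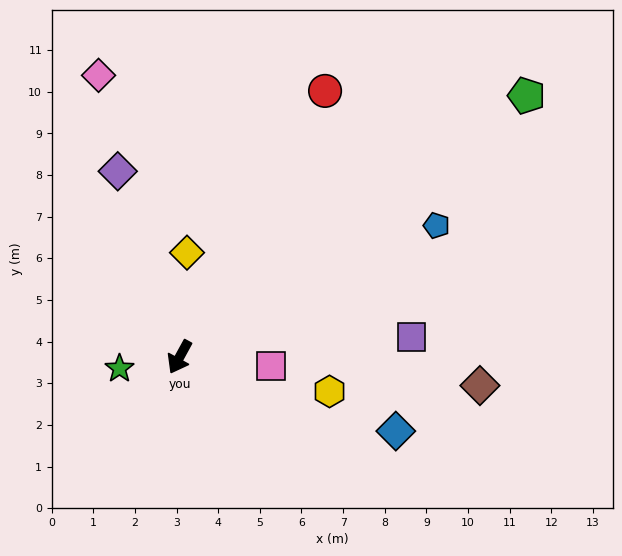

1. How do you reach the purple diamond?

turn right 133°, forward 4.7 m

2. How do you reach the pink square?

turn left 113°, forward 2.2 m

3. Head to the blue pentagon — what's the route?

turn left 146°, forward 6.9 m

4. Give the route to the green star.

turn right 51°, forward 1.5 m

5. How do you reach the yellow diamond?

turn right 155°, forward 2.5 m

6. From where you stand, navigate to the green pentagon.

turn left 156°, forward 10.4 m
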